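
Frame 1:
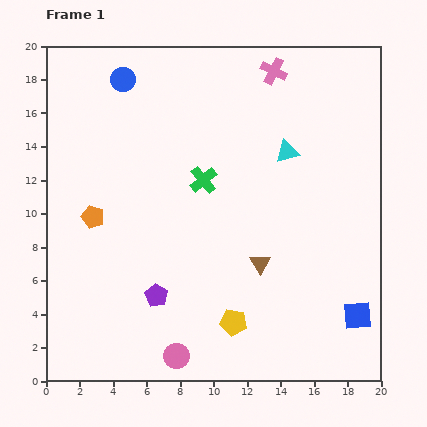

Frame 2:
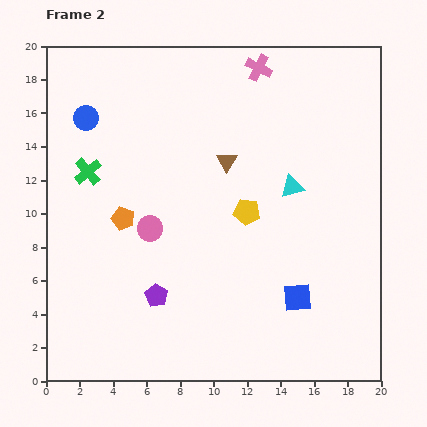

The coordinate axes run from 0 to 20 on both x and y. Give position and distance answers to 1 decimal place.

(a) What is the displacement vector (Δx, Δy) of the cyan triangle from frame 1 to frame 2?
(0.3, -2.1)

The cyan triangle was at (14.4, 13.7) in frame 1 and (14.7, 11.6) in frame 2.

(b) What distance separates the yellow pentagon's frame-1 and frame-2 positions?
6.6

The yellow pentagon moved from (11.2, 3.5) to (12.0, 10.1), a distance of √(0.8² + 6.6²) ≈ 6.6.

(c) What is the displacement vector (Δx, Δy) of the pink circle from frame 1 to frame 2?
(-1.6, 7.6)

The pink circle was at (7.8, 1.5) in frame 1 and (6.2, 9.1) in frame 2.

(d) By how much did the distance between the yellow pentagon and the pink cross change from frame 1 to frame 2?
-6.6

Distance in frame 1: 15.2. Distance in frame 2: 8.6.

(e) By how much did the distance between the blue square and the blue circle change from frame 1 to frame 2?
-3.4

Distance in frame 1: 19.9. Distance in frame 2: 16.5.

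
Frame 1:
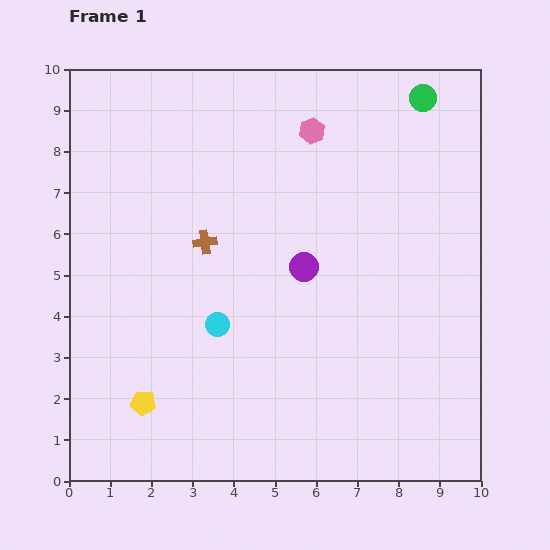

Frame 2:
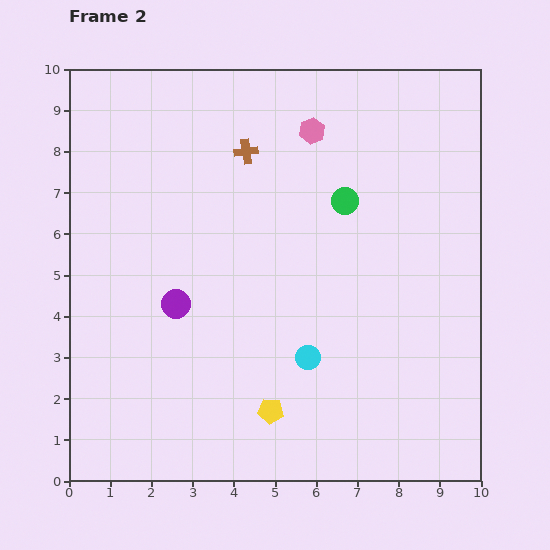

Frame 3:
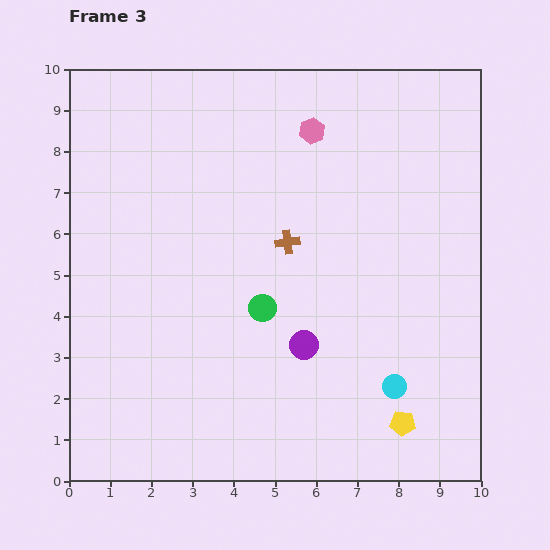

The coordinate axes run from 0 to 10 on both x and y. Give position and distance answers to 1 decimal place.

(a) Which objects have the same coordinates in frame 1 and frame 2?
the pink hexagon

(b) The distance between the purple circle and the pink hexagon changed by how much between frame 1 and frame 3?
+1.9

Distance in frame 1: 3.3. Distance in frame 3: 5.2.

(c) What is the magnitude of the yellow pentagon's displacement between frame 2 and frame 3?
3.2

The yellow pentagon moved from (4.9, 1.7) to (8.1, 1.4), a distance of √(3.2² + 0.3²) ≈ 3.2.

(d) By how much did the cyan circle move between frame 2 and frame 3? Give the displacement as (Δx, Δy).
(2.1, -0.7)

The cyan circle was at (5.8, 3.0) in frame 2 and (7.9, 2.3) in frame 3.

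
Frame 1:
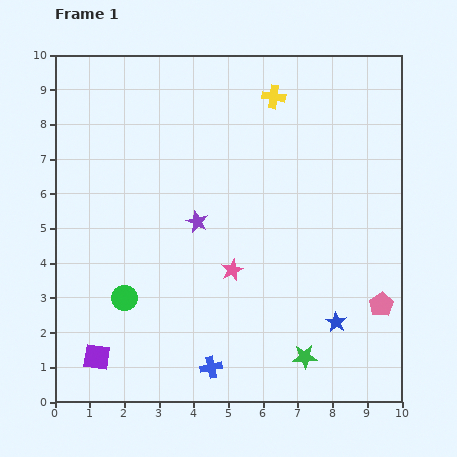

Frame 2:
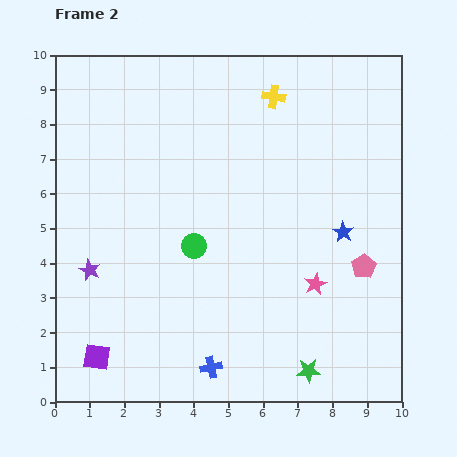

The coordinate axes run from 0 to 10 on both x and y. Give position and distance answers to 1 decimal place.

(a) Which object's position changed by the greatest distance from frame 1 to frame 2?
the purple star

(moved 3.4; next 2.6)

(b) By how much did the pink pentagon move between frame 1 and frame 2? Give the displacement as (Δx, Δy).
(-0.5, 1.1)

The pink pentagon was at (9.4, 2.8) in frame 1 and (8.9, 3.9) in frame 2.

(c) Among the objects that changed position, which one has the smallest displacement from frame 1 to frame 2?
the green star

(moved 0.4)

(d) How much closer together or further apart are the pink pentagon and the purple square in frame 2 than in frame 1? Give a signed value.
-0.2

Distance in frame 1: 8.3. Distance in frame 2: 8.1.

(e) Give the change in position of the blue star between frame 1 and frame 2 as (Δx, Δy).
(0.2, 2.6)

The blue star was at (8.1, 2.3) in frame 1 and (8.3, 4.9) in frame 2.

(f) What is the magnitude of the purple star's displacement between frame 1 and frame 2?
3.4

The purple star moved from (4.1, 5.2) to (1.0, 3.8), a distance of √(3.1² + 1.4²) ≈ 3.4.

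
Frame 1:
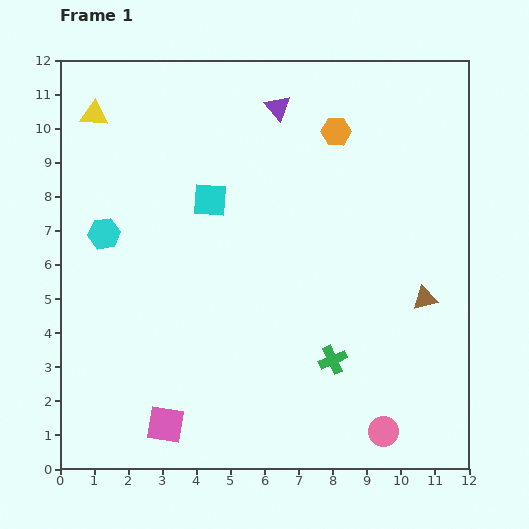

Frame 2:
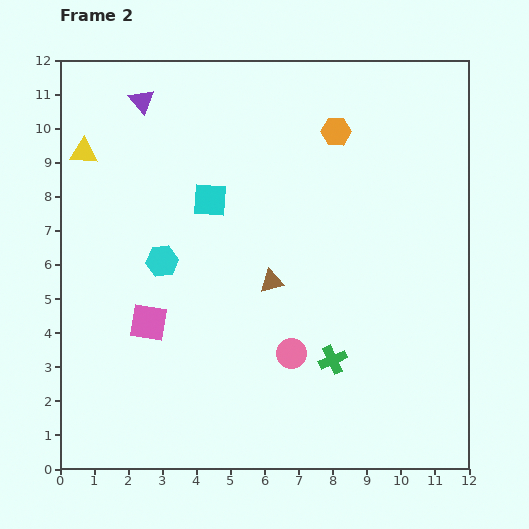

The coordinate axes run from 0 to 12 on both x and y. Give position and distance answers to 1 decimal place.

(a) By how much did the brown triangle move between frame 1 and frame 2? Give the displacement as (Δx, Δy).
(-4.5, 0.5)

The brown triangle was at (10.7, 5.0) in frame 1 and (6.2, 5.5) in frame 2.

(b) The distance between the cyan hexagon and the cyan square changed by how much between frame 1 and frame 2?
-1.0

Distance in frame 1: 3.3. Distance in frame 2: 2.3.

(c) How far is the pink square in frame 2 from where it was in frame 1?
3.0

The pink square moved from (3.1, 1.3) to (2.6, 4.3), a distance of √(0.5² + 3.0²) ≈ 3.0.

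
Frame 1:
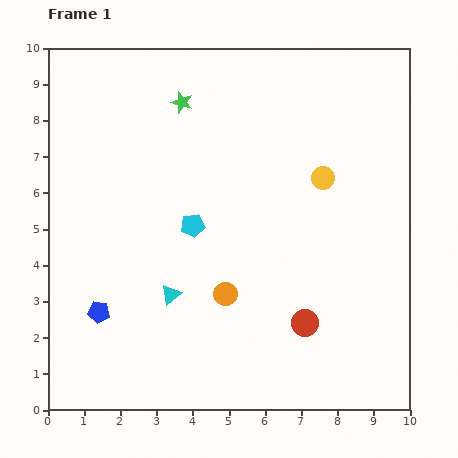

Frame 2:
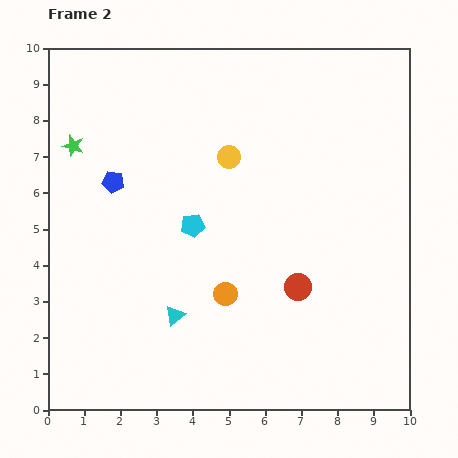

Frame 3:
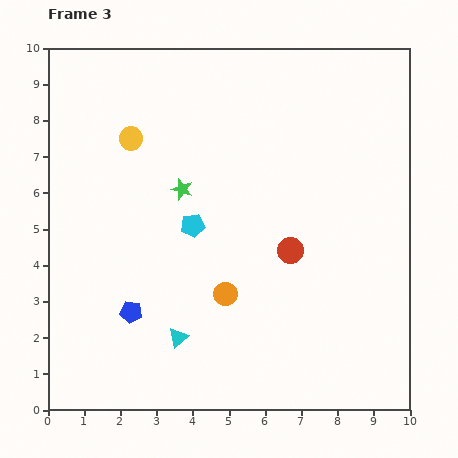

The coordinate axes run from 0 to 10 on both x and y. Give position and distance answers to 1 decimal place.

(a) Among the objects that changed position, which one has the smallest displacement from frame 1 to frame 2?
the cyan triangle

(moved 0.6)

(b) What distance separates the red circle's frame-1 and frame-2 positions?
1.0

The red circle moved from (7.1, 2.4) to (6.9, 3.4), a distance of √(0.2² + 1.0²) ≈ 1.0.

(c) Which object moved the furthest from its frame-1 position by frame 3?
the yellow circle

(moved 5.4; next 2.4)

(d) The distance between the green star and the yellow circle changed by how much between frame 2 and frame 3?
-2.3

Distance in frame 2: 4.3. Distance in frame 3: 2.0.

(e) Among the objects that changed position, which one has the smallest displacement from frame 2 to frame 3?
the cyan triangle

(moved 0.6)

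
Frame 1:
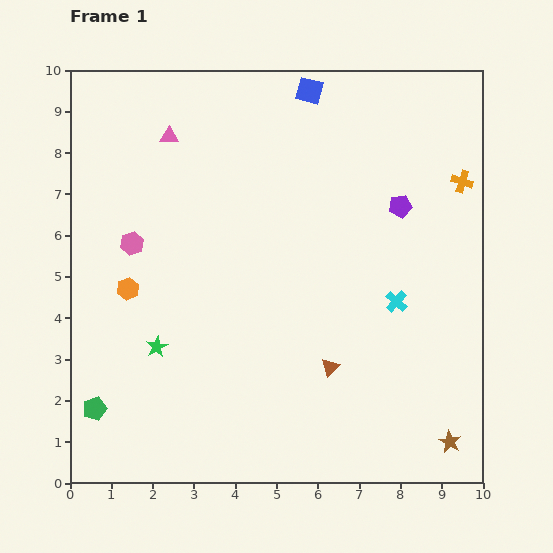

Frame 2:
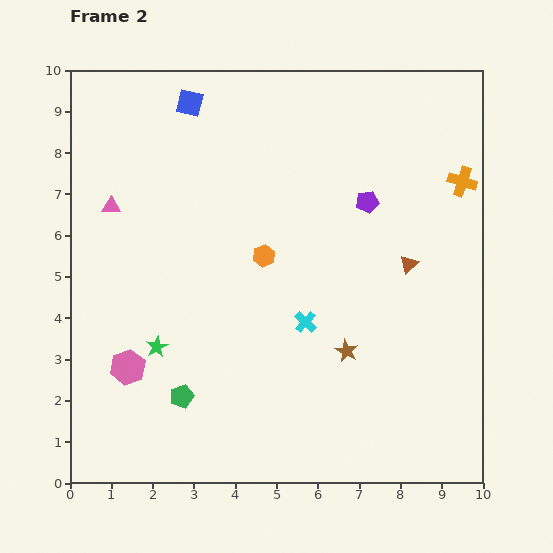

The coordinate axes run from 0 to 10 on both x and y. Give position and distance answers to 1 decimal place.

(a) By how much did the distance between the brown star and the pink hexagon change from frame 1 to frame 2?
-3.8

Distance in frame 1: 9.1. Distance in frame 2: 5.3.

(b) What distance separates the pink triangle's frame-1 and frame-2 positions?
2.2

The pink triangle moved from (2.4, 8.4) to (1.0, 6.7), a distance of √(1.4² + 1.7²) ≈ 2.2.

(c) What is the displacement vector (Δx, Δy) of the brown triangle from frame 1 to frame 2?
(1.9, 2.5)

The brown triangle was at (6.3, 2.8) in frame 1 and (8.2, 5.3) in frame 2.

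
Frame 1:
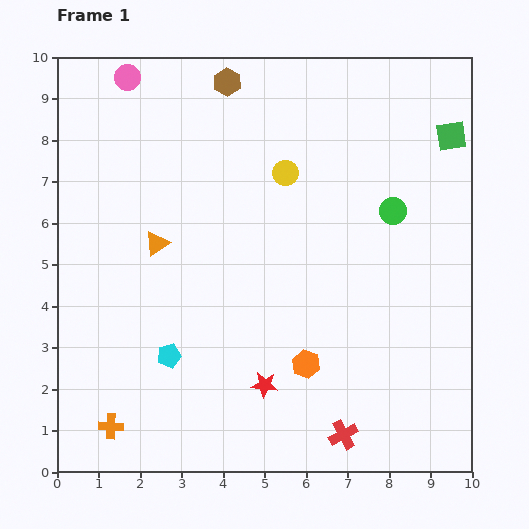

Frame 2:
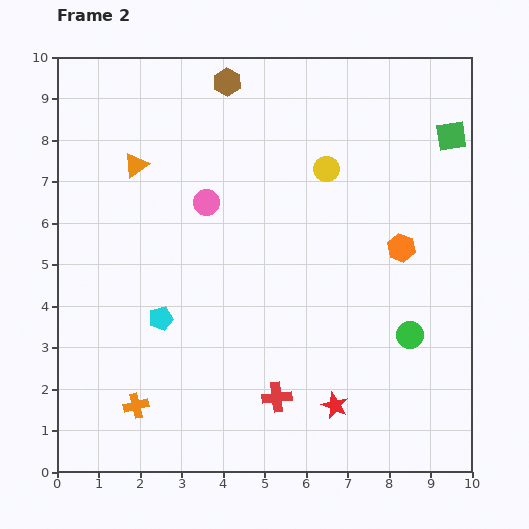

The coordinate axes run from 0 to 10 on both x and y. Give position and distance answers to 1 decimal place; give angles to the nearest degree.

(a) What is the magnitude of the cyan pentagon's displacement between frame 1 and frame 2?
0.9

The cyan pentagon moved from (2.7, 2.8) to (2.5, 3.7), a distance of √(0.2² + 0.9²) ≈ 0.9.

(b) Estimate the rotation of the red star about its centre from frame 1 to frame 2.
16° clockwise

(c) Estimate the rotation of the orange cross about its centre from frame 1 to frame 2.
17° counter-clockwise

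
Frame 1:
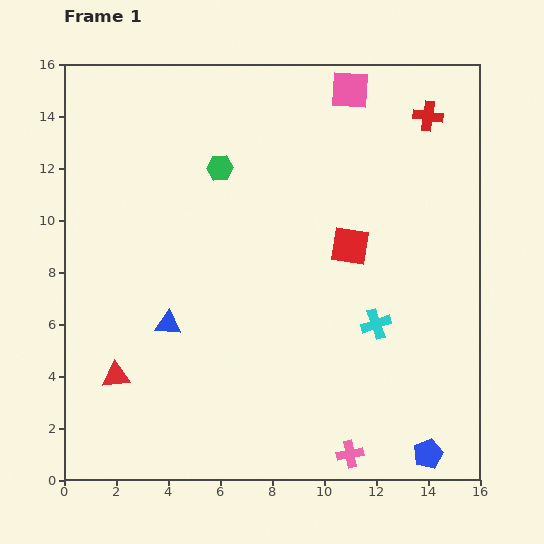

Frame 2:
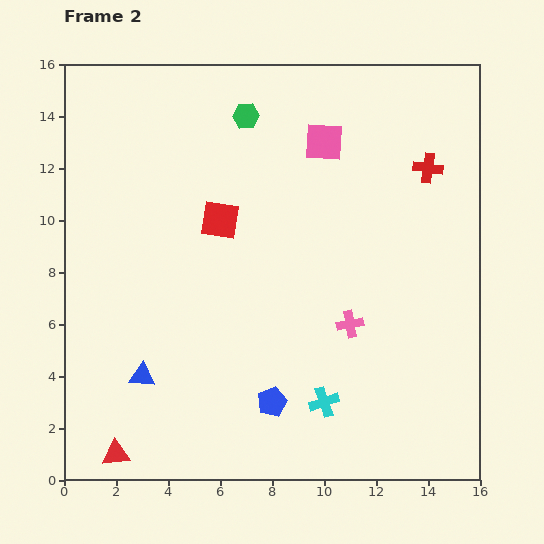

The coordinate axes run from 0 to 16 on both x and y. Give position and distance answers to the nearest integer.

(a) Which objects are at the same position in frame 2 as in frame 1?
none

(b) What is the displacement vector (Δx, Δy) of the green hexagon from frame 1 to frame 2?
(1, 2)

The green hexagon was at (6, 12) in frame 1 and (7, 14) in frame 2.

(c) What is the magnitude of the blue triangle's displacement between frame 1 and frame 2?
2

The blue triangle moved from (4, 6) to (3, 4), a distance of √(1² + 2²) ≈ 2.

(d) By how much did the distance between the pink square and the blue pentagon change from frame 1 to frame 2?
-4

Distance in frame 1: 14. Distance in frame 2: 10.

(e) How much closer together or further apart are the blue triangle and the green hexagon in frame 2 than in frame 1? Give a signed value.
+5

Distance in frame 1: 6. Distance in frame 2: 11.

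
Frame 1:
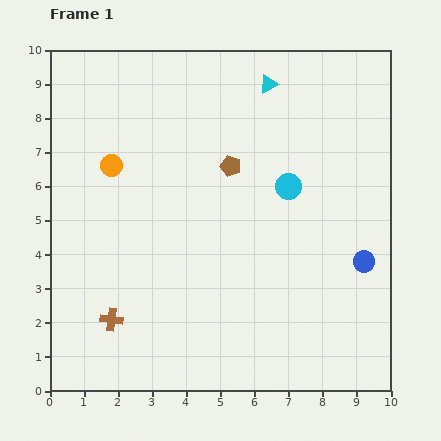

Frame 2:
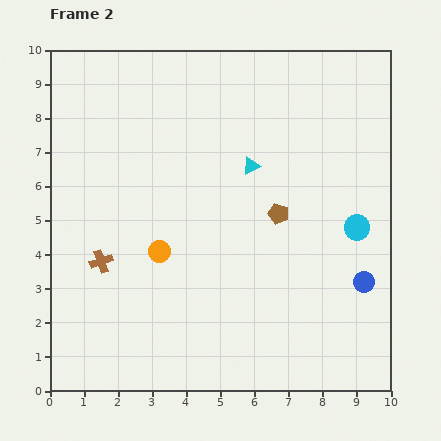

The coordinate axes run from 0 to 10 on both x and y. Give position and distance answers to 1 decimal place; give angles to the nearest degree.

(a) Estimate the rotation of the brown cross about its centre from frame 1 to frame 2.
27° counter-clockwise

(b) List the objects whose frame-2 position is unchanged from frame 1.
none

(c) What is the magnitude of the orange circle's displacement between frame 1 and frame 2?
2.9

The orange circle moved from (1.8, 6.6) to (3.2, 4.1), a distance of √(1.4² + 2.5²) ≈ 2.9.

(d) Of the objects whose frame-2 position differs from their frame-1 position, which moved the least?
the blue circle

(moved 0.6)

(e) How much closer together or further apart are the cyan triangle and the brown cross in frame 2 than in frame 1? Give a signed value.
-3.1

Distance in frame 1: 8.3. Distance in frame 2: 5.2.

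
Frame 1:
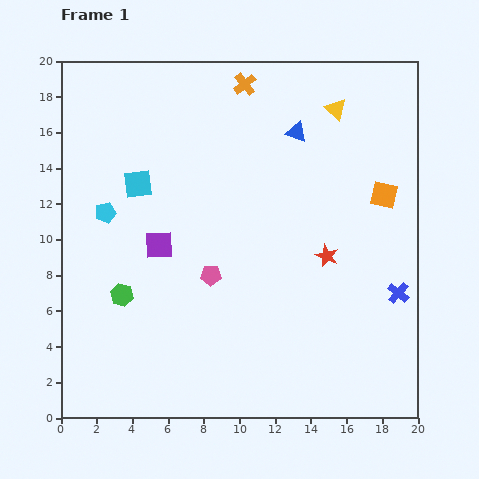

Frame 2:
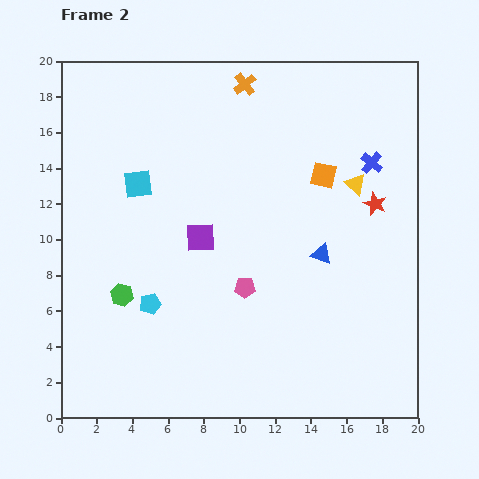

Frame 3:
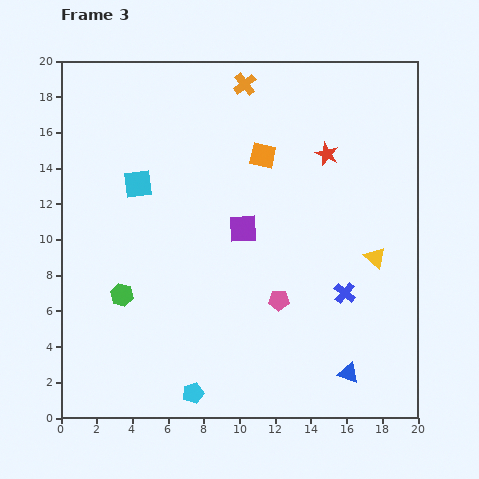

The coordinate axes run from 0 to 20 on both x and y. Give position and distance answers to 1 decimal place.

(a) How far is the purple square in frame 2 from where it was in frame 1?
2.3

The purple square moved from (5.5, 9.7) to (7.8, 10.1), a distance of √(2.3² + 0.4²) ≈ 2.3.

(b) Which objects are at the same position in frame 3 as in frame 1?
the orange cross, the cyan square, the green hexagon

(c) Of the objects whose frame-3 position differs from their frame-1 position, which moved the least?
the blue cross

(moved 3.0)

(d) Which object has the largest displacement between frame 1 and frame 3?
the blue triangle

(moved 13.8; next 11.2)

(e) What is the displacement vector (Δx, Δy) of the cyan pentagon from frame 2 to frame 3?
(2.4, -5.0)

The cyan pentagon was at (5.0, 6.4) in frame 2 and (7.4, 1.4) in frame 3.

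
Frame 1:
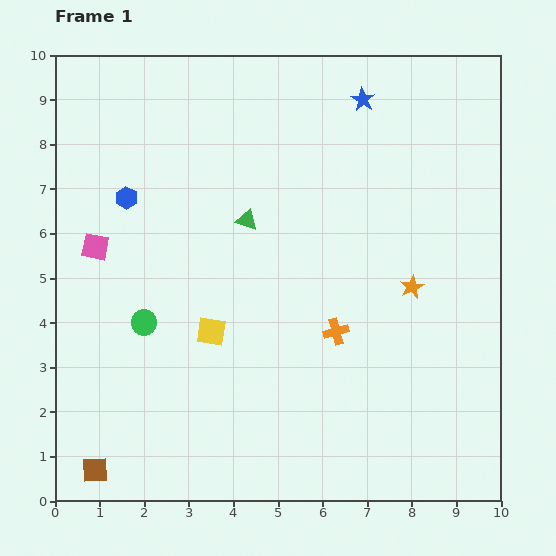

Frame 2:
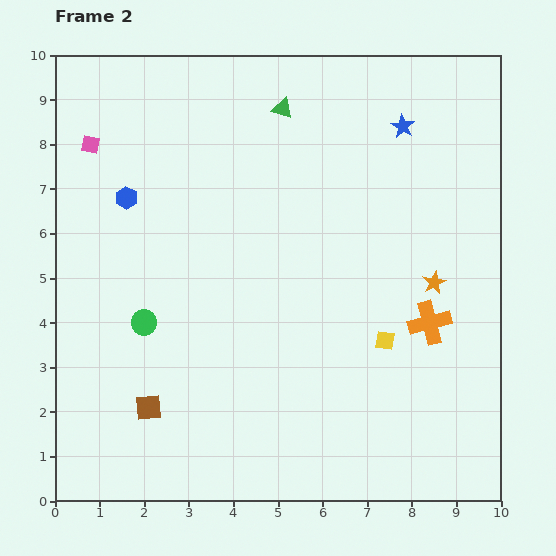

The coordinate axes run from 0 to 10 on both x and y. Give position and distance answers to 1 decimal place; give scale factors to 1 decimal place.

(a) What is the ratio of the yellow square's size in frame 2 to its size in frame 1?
0.6×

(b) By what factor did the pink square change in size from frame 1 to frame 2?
0.7×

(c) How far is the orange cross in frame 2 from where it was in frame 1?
2.1

The orange cross moved from (6.3, 3.8) to (8.4, 4.0), a distance of √(2.1² + 0.2²) ≈ 2.1.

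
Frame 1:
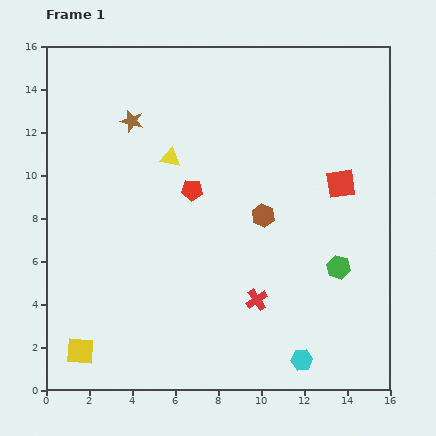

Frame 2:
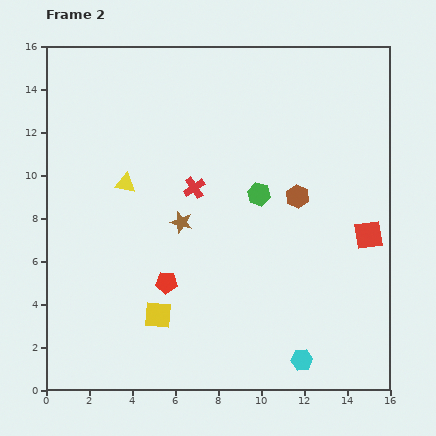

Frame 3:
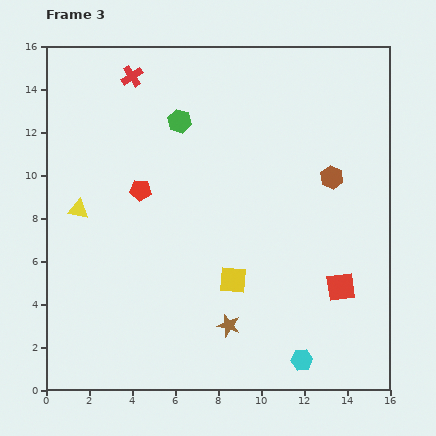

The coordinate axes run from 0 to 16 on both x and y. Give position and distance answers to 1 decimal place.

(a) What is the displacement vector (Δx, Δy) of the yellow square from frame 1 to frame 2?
(3.6, 1.7)

The yellow square was at (1.6, 1.8) in frame 1 and (5.2, 3.5) in frame 2.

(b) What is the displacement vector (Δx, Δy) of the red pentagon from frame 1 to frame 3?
(-2.4, 0.0)

The red pentagon was at (6.8, 9.3) in frame 1 and (4.4, 9.3) in frame 3.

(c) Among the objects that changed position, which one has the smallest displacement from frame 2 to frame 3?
the brown hexagon

(moved 1.8)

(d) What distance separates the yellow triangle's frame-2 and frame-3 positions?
2.5

The yellow triangle moved from (3.7, 9.6) to (1.5, 8.4), a distance of √(2.2² + 1.2²) ≈ 2.5.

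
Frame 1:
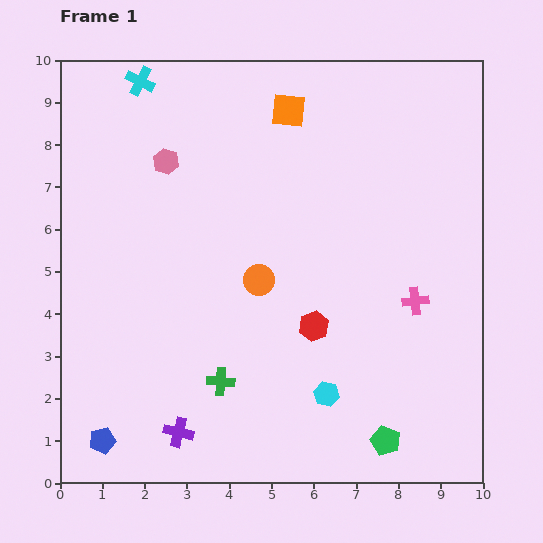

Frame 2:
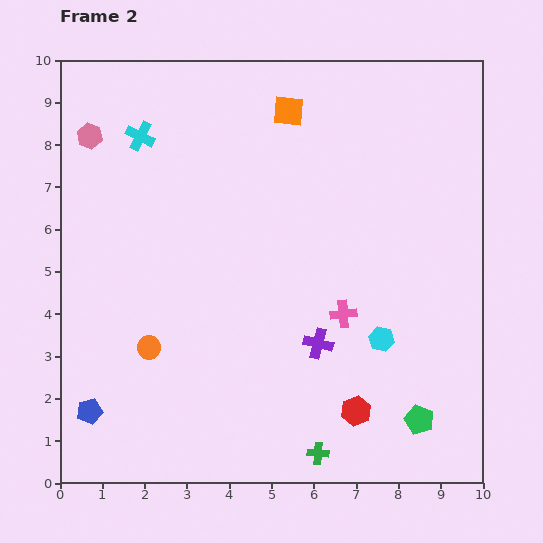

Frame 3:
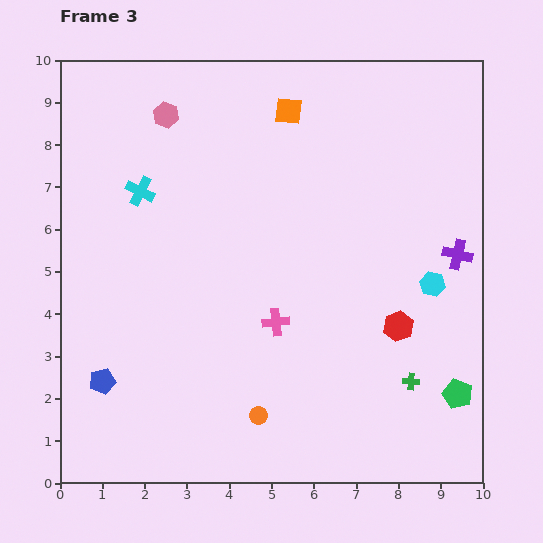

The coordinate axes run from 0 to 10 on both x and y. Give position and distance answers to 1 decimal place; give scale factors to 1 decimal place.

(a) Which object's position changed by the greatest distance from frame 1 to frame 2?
the purple cross

(moved 3.9; next 3.1)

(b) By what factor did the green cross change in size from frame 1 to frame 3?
0.6×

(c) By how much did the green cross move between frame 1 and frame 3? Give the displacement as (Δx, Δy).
(4.5, 0.0)

The green cross was at (3.8, 2.4) in frame 1 and (8.3, 2.4) in frame 3.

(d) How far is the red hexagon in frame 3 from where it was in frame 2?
2.2

The red hexagon moved from (7.0, 1.7) to (8.0, 3.7), a distance of √(1.0² + 2.0²) ≈ 2.2.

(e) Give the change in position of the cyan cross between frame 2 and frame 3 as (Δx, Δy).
(0.0, -1.3)

The cyan cross was at (1.9, 8.2) in frame 2 and (1.9, 6.9) in frame 3.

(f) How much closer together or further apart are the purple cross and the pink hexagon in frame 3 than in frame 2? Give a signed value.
+0.3

Distance in frame 2: 7.3. Distance in frame 3: 7.6.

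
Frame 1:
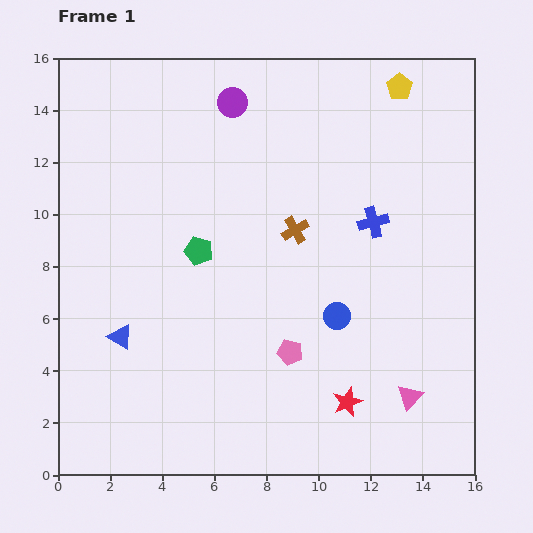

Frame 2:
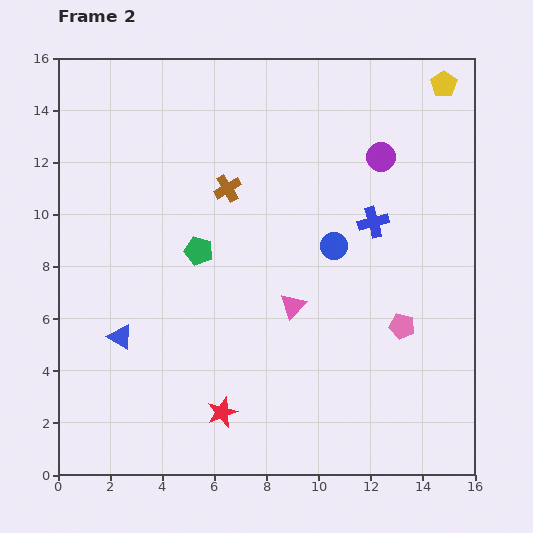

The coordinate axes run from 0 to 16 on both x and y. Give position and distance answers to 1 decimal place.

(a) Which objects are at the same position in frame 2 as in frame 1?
the green pentagon, the blue triangle, the blue cross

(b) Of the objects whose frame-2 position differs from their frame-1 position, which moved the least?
the yellow pentagon

(moved 1.7)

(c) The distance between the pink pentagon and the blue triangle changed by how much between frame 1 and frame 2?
+4.3

Distance in frame 1: 6.5. Distance in frame 2: 10.8.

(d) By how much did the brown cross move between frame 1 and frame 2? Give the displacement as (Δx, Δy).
(-2.6, 1.6)

The brown cross was at (9.1, 9.4) in frame 1 and (6.5, 11.0) in frame 2.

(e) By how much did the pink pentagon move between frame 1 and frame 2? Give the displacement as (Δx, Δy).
(4.3, 1.0)

The pink pentagon was at (8.9, 4.7) in frame 1 and (13.2, 5.7) in frame 2.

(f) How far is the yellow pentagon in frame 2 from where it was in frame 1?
1.7

The yellow pentagon moved from (13.1, 14.9) to (14.8, 15.0), a distance of √(1.7² + 0.1²) ≈ 1.7.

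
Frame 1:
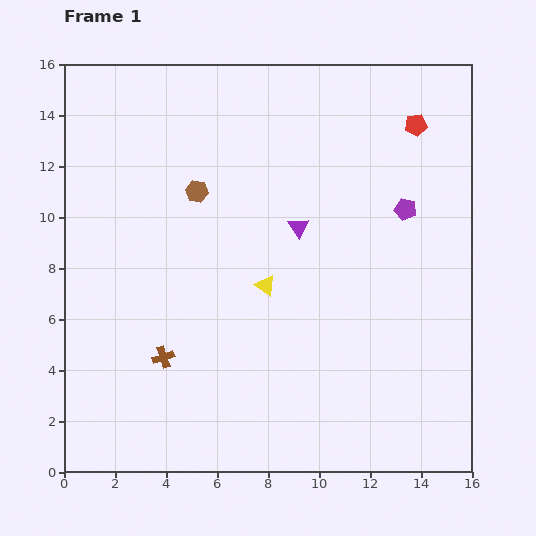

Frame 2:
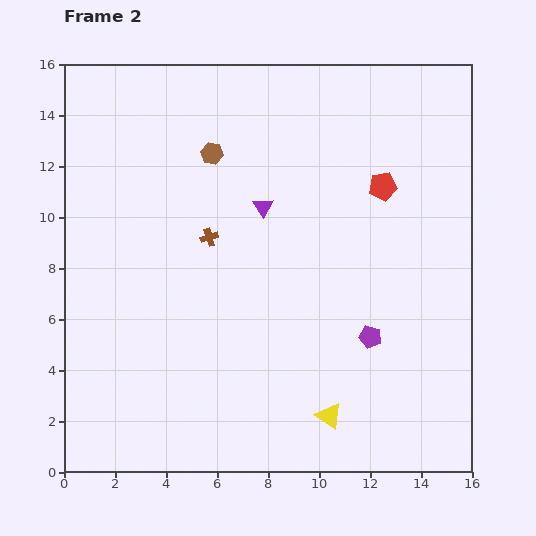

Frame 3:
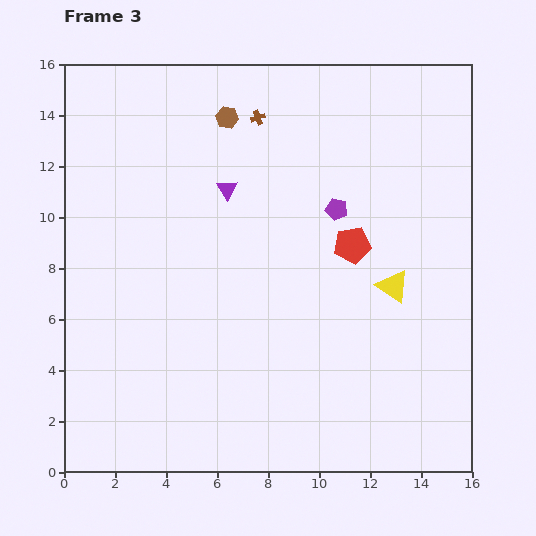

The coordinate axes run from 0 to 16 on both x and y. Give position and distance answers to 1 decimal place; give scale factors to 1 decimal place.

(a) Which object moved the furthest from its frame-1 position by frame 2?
the yellow triangle

(moved 5.7; next 5.2)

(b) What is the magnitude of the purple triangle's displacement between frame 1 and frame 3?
3.2

The purple triangle moved from (9.2, 9.6) to (6.4, 11.1), a distance of √(2.8² + 1.5²) ≈ 3.2.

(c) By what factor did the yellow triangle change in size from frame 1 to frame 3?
1.6×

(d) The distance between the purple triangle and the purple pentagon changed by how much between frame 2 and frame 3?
-2.2

Distance in frame 2: 6.6. Distance in frame 3: 4.4.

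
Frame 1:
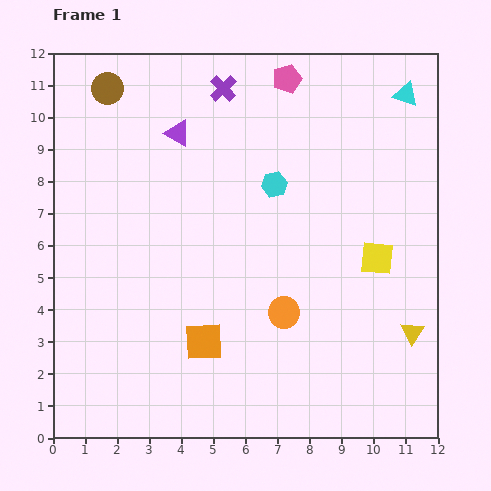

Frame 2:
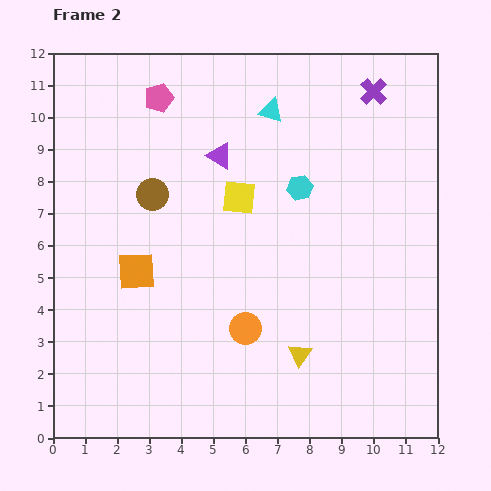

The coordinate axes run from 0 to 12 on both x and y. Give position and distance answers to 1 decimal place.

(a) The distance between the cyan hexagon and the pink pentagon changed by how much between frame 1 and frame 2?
+1.9

Distance in frame 1: 3.3. Distance in frame 2: 5.2.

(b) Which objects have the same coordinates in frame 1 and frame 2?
none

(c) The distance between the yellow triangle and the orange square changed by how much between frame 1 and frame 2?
-0.8

Distance in frame 1: 6.5. Distance in frame 2: 5.7.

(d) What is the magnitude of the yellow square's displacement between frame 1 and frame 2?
4.7

The yellow square moved from (10.1, 5.6) to (5.8, 7.5), a distance of √(4.3² + 1.9²) ≈ 4.7.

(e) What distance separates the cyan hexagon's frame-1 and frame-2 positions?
0.8

The cyan hexagon moved from (6.9, 7.9) to (7.7, 7.8), a distance of √(0.8² + 0.1²) ≈ 0.8.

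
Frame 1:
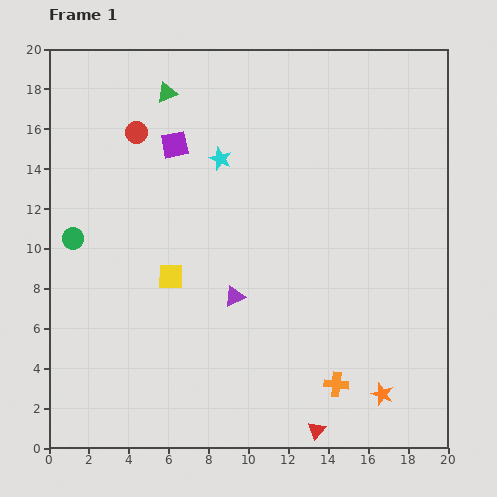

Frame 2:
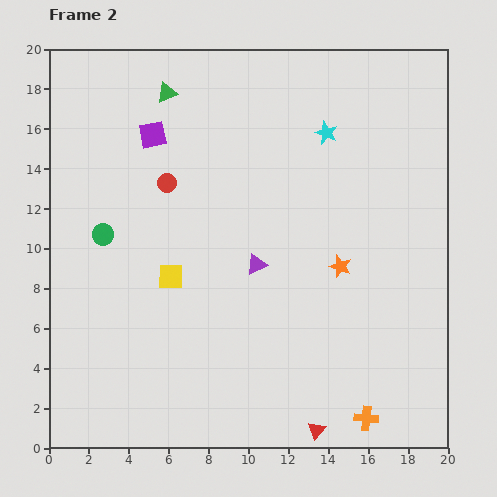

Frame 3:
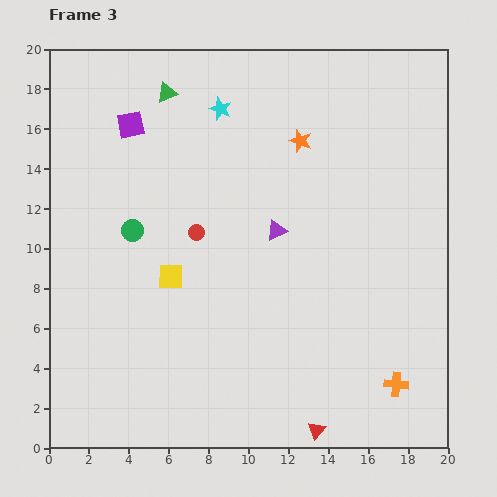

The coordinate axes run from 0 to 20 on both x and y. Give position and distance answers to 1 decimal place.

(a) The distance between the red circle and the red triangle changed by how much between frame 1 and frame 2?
-2.9

Distance in frame 1: 17.4. Distance in frame 2: 14.5.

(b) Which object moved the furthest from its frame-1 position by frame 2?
the orange star

(moved 6.7; next 5.5)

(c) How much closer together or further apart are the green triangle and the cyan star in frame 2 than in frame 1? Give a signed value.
+3.9

Distance in frame 1: 4.3. Distance in frame 2: 8.2.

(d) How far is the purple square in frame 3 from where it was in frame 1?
2.4

The purple square moved from (6.3, 15.2) to (4.1, 16.2), a distance of √(2.2² + 1.0²) ≈ 2.4.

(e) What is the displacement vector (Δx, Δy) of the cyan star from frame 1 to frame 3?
(0.0, 2.5)

The cyan star was at (8.6, 14.5) in frame 1 and (8.6, 17.0) in frame 3.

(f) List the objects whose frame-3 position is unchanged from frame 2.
the red triangle, the yellow square, the green triangle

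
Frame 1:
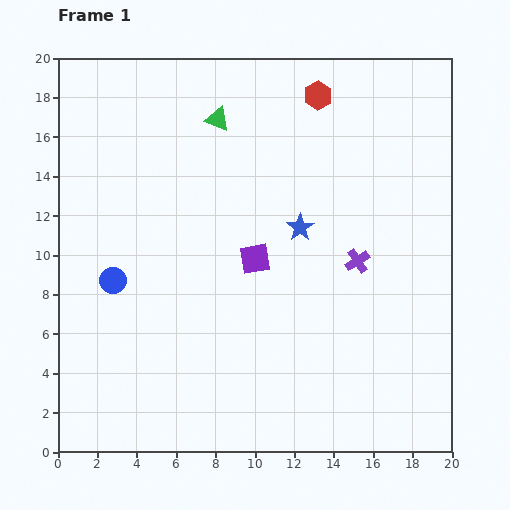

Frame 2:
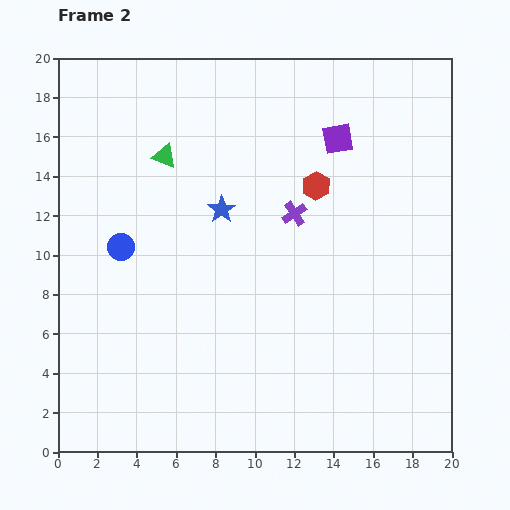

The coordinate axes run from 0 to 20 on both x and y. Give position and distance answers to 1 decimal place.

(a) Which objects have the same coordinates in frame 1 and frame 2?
none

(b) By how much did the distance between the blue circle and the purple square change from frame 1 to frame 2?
+5.0

Distance in frame 1: 7.3. Distance in frame 2: 12.3.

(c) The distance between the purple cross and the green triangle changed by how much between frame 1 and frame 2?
-2.9

Distance in frame 1: 10.1. Distance in frame 2: 7.2.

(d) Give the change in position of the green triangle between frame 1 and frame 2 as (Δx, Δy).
(-2.7, -1.9)

The green triangle was at (8.1, 16.9) in frame 1 and (5.4, 15.0) in frame 2.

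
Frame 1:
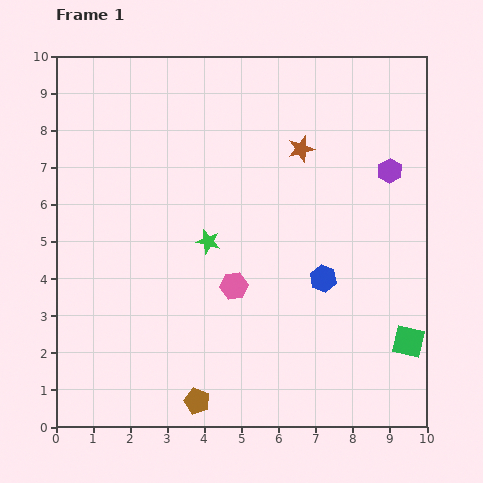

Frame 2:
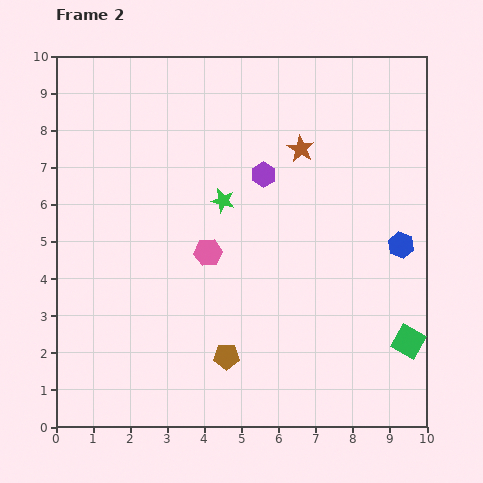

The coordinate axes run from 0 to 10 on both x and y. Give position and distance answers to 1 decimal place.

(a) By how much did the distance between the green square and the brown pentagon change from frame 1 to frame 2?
-1.0

Distance in frame 1: 5.9. Distance in frame 2: 4.9.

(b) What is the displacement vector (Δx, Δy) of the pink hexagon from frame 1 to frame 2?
(-0.7, 0.9)

The pink hexagon was at (4.8, 3.8) in frame 1 and (4.1, 4.7) in frame 2.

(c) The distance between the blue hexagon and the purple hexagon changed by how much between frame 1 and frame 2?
+0.8

Distance in frame 1: 3.4. Distance in frame 2: 4.2.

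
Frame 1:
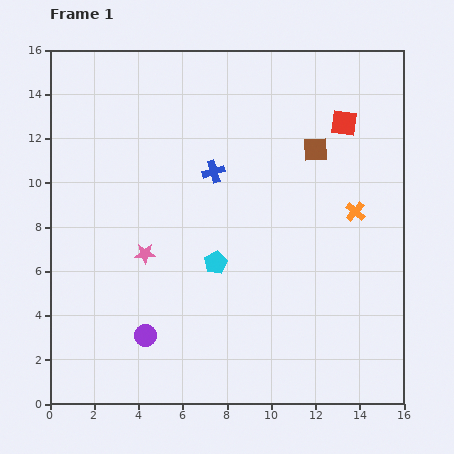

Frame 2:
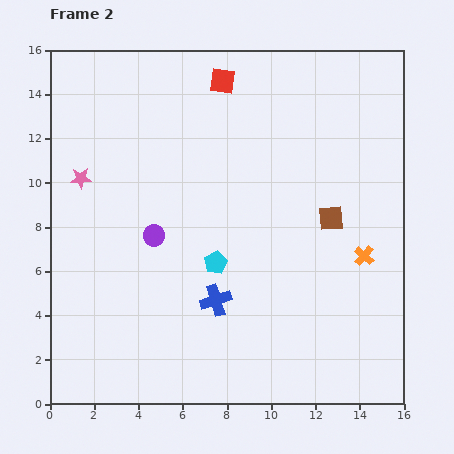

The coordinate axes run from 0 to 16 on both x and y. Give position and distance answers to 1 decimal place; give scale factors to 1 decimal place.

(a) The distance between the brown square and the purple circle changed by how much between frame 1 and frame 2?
-3.4

Distance in frame 1: 11.4. Distance in frame 2: 8.0.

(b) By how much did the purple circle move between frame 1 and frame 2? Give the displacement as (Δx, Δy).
(0.4, 4.5)

The purple circle was at (4.3, 3.1) in frame 1 and (4.7, 7.6) in frame 2.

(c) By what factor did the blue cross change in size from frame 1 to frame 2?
1.4×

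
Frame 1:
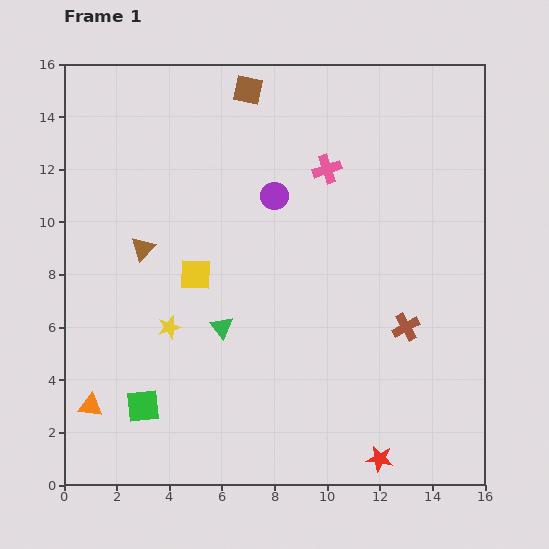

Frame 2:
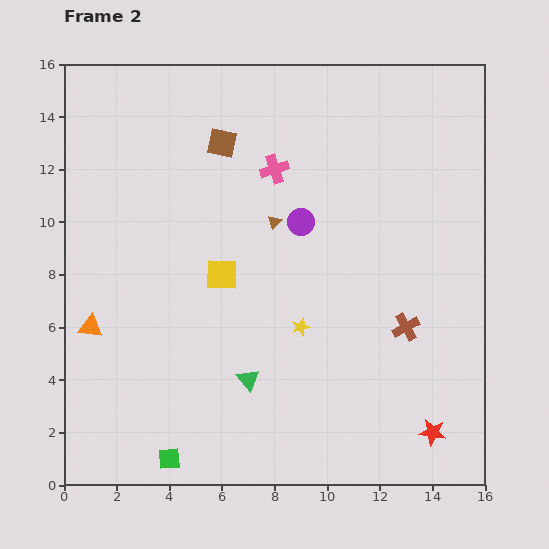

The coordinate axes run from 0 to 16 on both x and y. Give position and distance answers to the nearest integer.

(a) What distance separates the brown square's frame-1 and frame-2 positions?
2

The brown square moved from (7, 15) to (6, 13), a distance of √(1² + 2²) ≈ 2.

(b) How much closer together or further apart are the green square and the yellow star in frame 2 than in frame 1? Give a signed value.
+4

Distance in frame 1: 3. Distance in frame 2: 7.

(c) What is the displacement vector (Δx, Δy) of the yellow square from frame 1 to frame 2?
(1, 0)

The yellow square was at (5, 8) in frame 1 and (6, 8) in frame 2.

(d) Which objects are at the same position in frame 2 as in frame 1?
the brown cross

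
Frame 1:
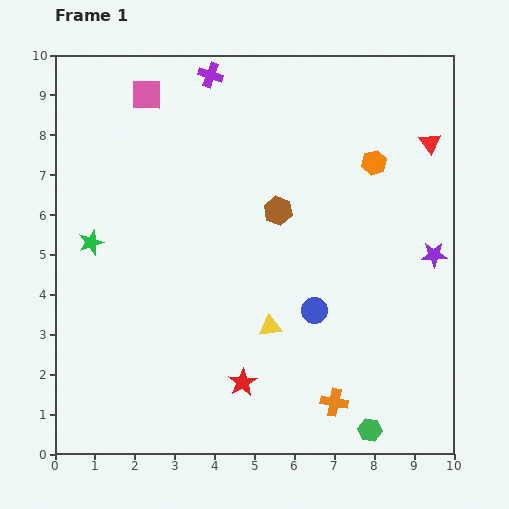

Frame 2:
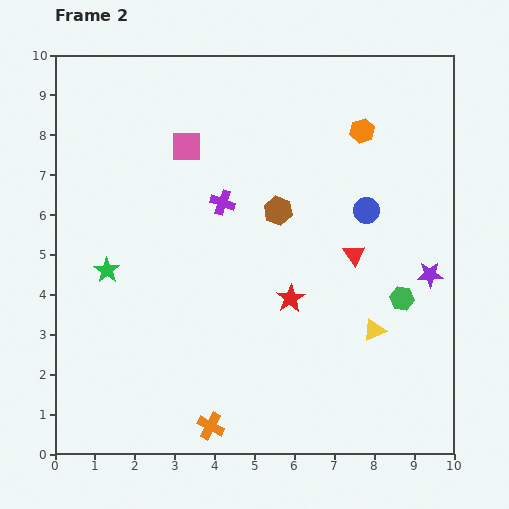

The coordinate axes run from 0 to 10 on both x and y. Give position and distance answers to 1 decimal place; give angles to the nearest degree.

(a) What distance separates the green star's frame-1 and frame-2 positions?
0.8

The green star moved from (0.9, 5.3) to (1.3, 4.6), a distance of √(0.4² + 0.7²) ≈ 0.8.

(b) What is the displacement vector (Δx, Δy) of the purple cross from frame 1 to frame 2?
(0.3, -3.2)

The purple cross was at (3.9, 9.5) in frame 1 and (4.2, 6.3) in frame 2.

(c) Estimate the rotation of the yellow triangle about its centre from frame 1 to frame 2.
18° counter-clockwise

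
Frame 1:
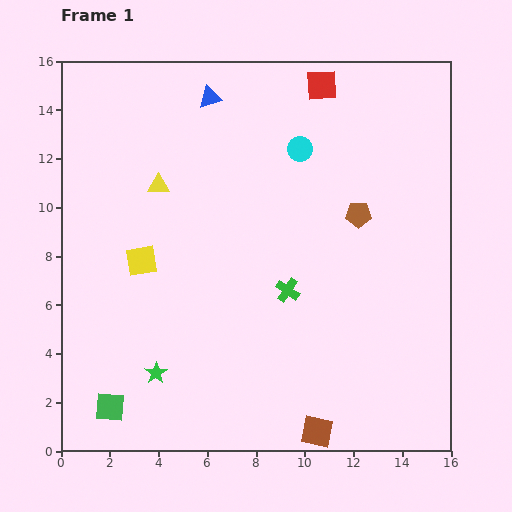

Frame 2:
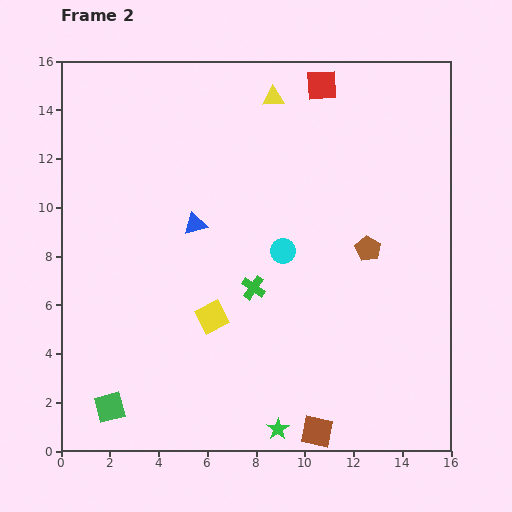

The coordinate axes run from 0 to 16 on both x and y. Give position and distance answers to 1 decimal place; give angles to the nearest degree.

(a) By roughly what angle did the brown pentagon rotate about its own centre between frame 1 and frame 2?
31° clockwise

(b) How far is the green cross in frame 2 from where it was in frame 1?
1.4

The green cross moved from (9.3, 6.6) to (7.9, 6.7), a distance of √(1.4² + 0.1²) ≈ 1.4.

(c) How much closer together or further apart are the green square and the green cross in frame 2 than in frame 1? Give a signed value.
-1.0

Distance in frame 1: 8.7. Distance in frame 2: 7.7.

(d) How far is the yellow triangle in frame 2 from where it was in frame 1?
5.9

The yellow triangle moved from (4.0, 10.9) to (8.7, 14.5), a distance of √(4.7² + 3.6²) ≈ 5.9.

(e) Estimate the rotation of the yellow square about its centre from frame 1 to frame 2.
19° counter-clockwise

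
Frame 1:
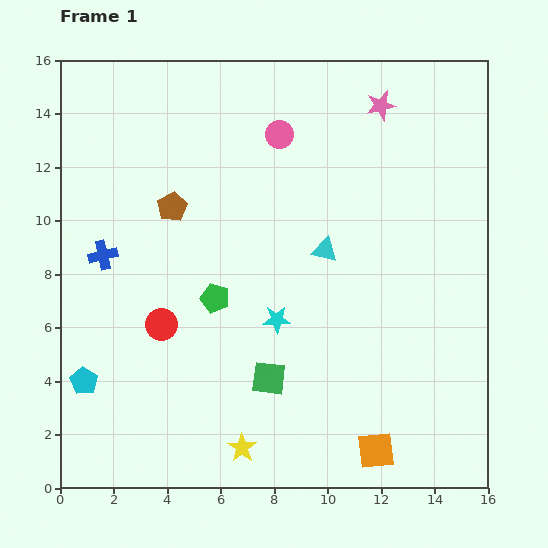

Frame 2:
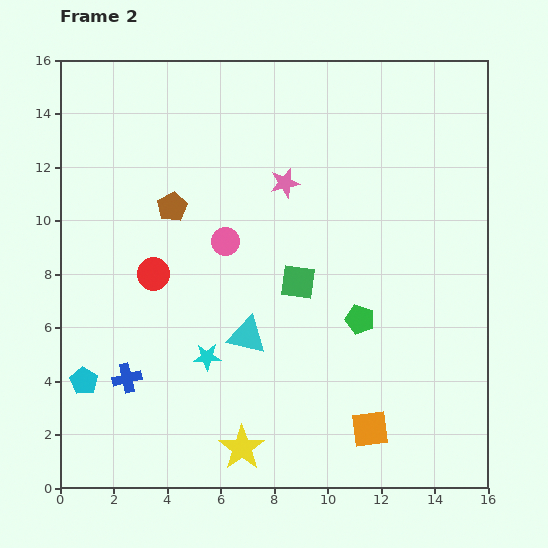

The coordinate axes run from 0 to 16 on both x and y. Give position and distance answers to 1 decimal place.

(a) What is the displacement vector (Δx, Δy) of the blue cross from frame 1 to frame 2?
(0.9, -4.6)

The blue cross was at (1.6, 8.7) in frame 1 and (2.5, 4.1) in frame 2.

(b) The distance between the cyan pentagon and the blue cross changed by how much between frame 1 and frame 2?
-3.2

Distance in frame 1: 4.8. Distance in frame 2: 1.6.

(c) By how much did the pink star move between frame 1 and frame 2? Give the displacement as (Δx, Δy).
(-3.6, -2.9)

The pink star was at (12.0, 14.3) in frame 1 and (8.4, 11.4) in frame 2.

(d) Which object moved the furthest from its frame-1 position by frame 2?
the green pentagon

(moved 5.5; next 4.7)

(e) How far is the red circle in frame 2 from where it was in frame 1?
1.9

The red circle moved from (3.8, 6.1) to (3.5, 8.0), a distance of √(0.3² + 1.9²) ≈ 1.9.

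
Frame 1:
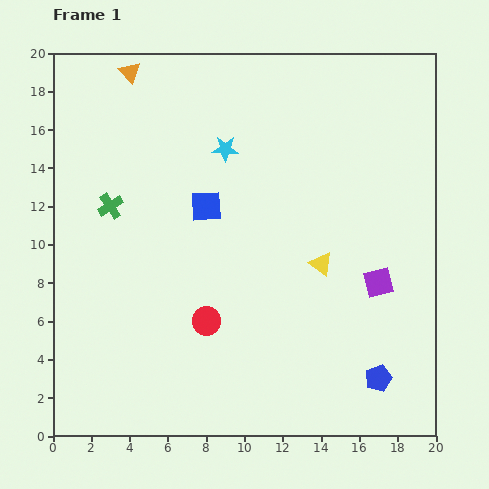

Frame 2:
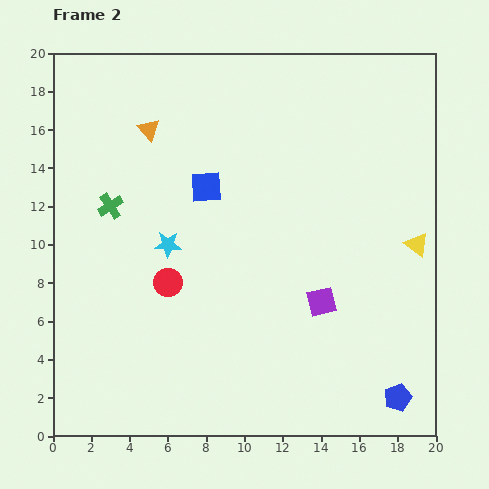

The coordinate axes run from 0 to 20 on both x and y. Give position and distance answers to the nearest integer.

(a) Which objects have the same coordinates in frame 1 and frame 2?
the green cross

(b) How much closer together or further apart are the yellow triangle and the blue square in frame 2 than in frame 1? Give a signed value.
+4

Distance in frame 1: 7. Distance in frame 2: 11.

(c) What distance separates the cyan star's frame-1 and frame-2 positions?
6

The cyan star moved from (9, 15) to (6, 10), a distance of √(3² + 5²) ≈ 6.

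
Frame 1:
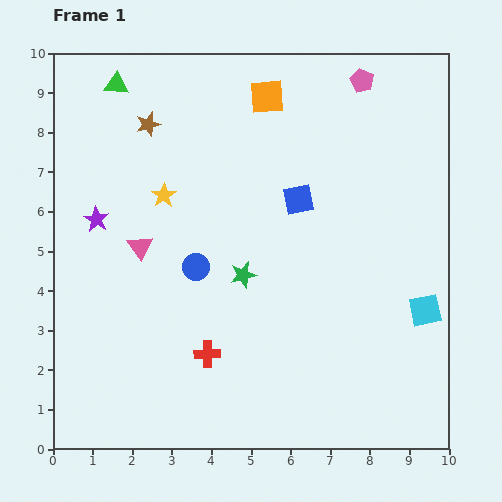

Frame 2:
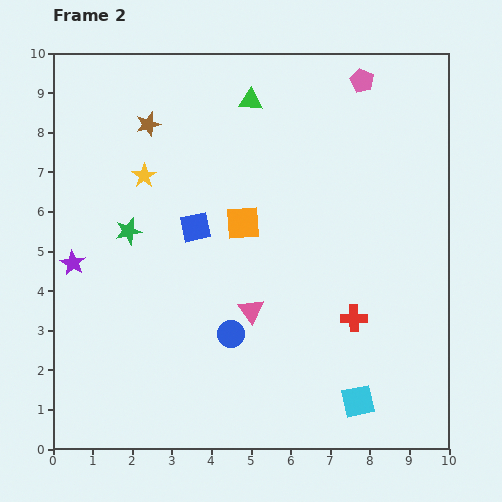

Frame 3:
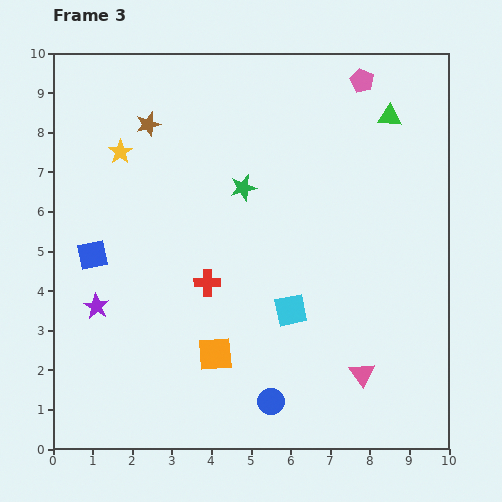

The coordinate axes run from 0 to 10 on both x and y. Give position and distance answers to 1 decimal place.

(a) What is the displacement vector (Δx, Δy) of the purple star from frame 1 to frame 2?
(-0.6, -1.1)

The purple star was at (1.1, 5.8) in frame 1 and (0.5, 4.7) in frame 2.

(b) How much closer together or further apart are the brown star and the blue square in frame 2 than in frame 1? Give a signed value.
-1.3

Distance in frame 1: 4.2. Distance in frame 2: 2.9.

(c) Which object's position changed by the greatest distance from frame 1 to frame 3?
the green triangle

(moved 6.9; next 6.6)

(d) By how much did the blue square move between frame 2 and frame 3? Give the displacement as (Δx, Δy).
(-2.6, -0.7)

The blue square was at (3.6, 5.6) in frame 2 and (1.0, 4.9) in frame 3.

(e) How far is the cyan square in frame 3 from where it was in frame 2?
2.9

The cyan square moved from (7.7, 1.2) to (6.0, 3.5), a distance of √(1.7² + 2.3²) ≈ 2.9.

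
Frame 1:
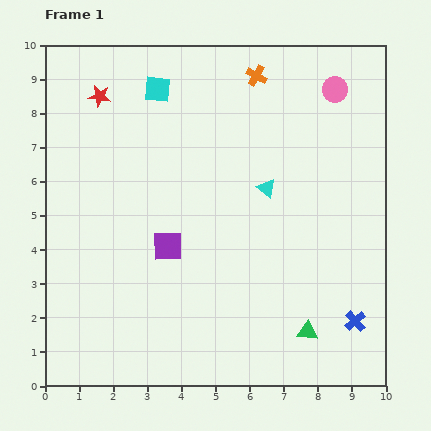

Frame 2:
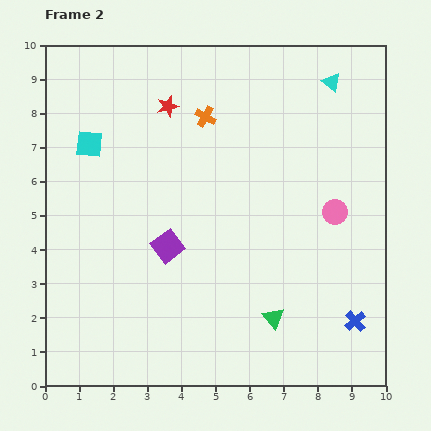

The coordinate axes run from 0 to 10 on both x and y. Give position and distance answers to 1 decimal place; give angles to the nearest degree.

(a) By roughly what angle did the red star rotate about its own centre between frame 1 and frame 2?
24° counter-clockwise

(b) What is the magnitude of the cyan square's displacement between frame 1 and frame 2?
2.6

The cyan square moved from (3.3, 8.7) to (1.3, 7.1), a distance of √(2.0² + 1.6²) ≈ 2.6.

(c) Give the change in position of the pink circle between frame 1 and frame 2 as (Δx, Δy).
(0.0, -3.6)

The pink circle was at (8.5, 8.7) in frame 1 and (8.5, 5.1) in frame 2.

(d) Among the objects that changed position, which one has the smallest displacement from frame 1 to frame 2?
the green triangle

(moved 1.1)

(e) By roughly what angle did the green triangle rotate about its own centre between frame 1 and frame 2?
45° clockwise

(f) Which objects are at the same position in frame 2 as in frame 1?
the blue cross, the purple square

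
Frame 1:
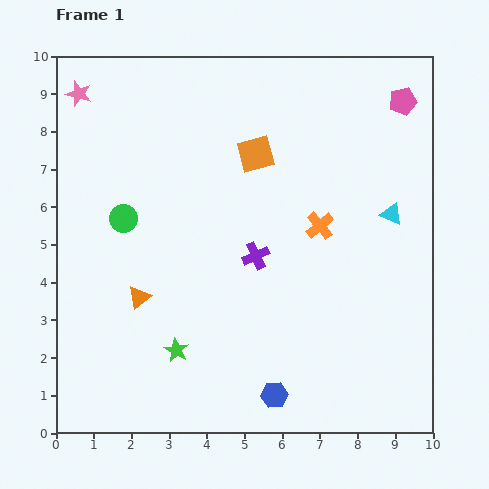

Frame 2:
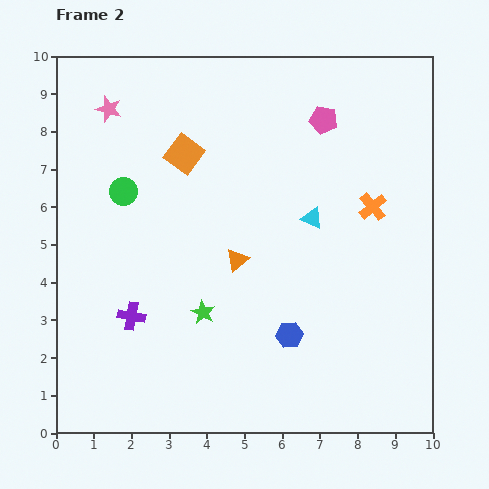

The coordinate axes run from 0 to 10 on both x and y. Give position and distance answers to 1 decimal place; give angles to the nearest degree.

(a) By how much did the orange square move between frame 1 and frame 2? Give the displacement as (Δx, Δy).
(-1.9, 0.0)

The orange square was at (5.3, 7.4) in frame 1 and (3.4, 7.4) in frame 2.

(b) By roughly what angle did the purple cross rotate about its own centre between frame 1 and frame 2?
35° clockwise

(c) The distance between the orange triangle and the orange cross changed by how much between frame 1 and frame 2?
-1.3

Distance in frame 1: 5.2. Distance in frame 2: 3.9.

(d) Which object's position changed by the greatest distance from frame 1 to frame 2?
the purple cross

(moved 3.7; next 2.8)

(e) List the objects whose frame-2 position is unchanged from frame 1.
none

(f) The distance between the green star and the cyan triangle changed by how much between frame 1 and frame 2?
-2.9

Distance in frame 1: 6.7. Distance in frame 2: 3.8.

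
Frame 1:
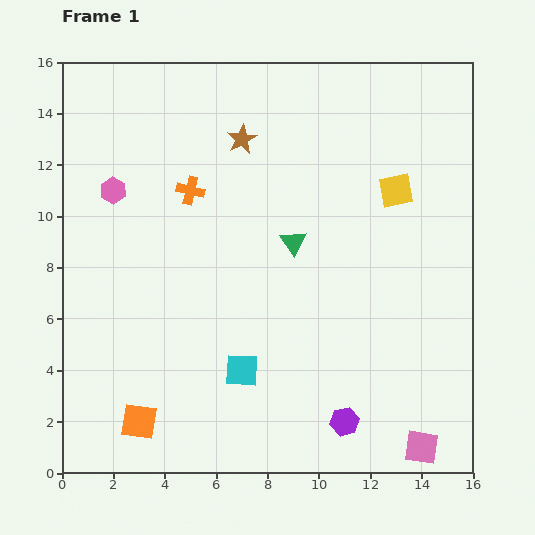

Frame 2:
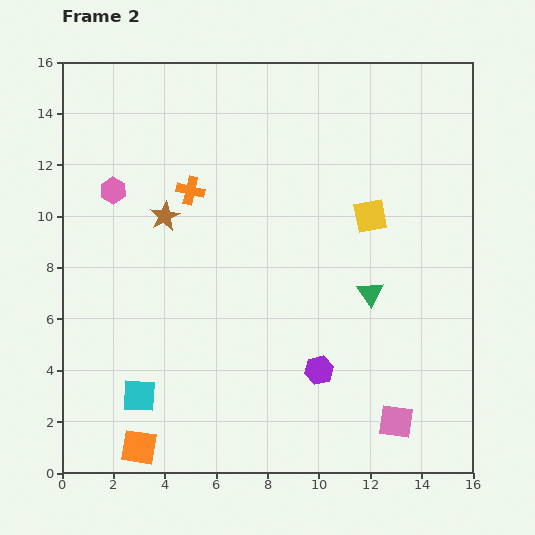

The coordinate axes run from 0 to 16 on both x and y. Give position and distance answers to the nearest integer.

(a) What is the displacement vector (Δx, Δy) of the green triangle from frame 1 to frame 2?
(3, -2)

The green triangle was at (9, 9) in frame 1 and (12, 7) in frame 2.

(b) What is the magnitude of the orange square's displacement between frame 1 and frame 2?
1

The orange square moved from (3, 2) to (3, 1), a distance of √(0² + 1²) ≈ 1.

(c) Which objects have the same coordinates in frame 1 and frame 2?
the orange cross, the pink hexagon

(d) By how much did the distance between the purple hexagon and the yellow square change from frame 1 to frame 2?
-3

Distance in frame 1: 9. Distance in frame 2: 6.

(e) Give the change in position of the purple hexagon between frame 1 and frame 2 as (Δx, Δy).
(-1, 2)

The purple hexagon was at (11, 2) in frame 1 and (10, 4) in frame 2.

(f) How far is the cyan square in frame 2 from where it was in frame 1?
4

The cyan square moved from (7, 4) to (3, 3), a distance of √(4² + 1²) ≈ 4.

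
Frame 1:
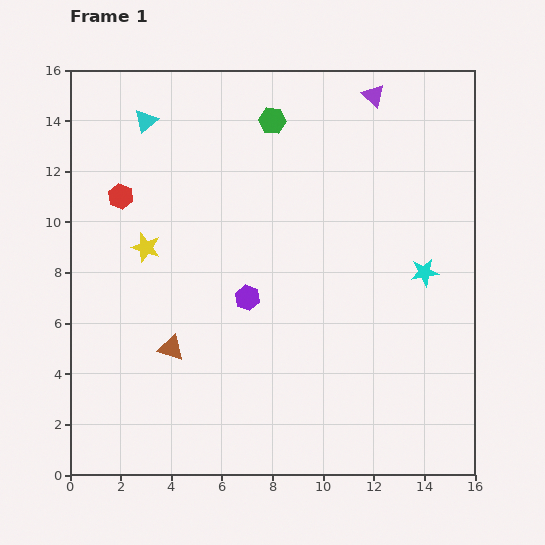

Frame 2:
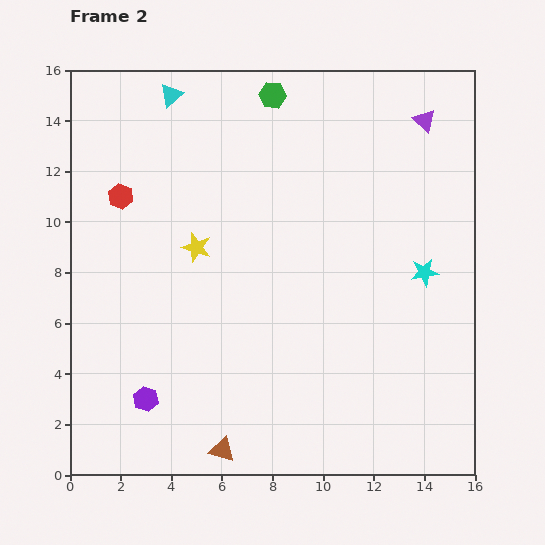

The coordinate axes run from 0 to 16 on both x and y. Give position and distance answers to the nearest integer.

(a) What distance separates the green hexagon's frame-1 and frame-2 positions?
1

The green hexagon moved from (8, 14) to (8, 15), a distance of √(0² + 1²) ≈ 1.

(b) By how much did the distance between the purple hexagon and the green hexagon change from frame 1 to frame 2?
+6

Distance in frame 1: 7. Distance in frame 2: 13.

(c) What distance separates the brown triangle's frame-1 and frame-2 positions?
4

The brown triangle moved from (4, 5) to (6, 1), a distance of √(2² + 4²) ≈ 4.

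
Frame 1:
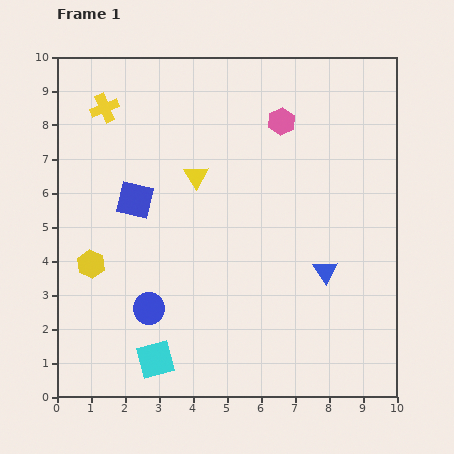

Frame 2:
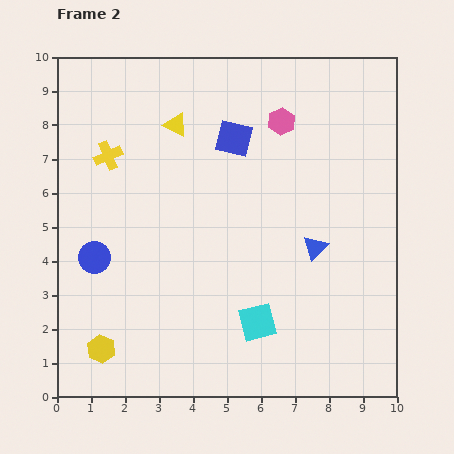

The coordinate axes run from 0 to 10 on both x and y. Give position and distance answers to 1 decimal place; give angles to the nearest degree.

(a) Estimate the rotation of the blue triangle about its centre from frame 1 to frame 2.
16° clockwise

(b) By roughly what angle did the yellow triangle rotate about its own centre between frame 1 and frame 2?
31° counter-clockwise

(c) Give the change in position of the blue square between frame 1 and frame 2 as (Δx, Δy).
(2.9, 1.8)

The blue square was at (2.3, 5.8) in frame 1 and (5.2, 7.6) in frame 2.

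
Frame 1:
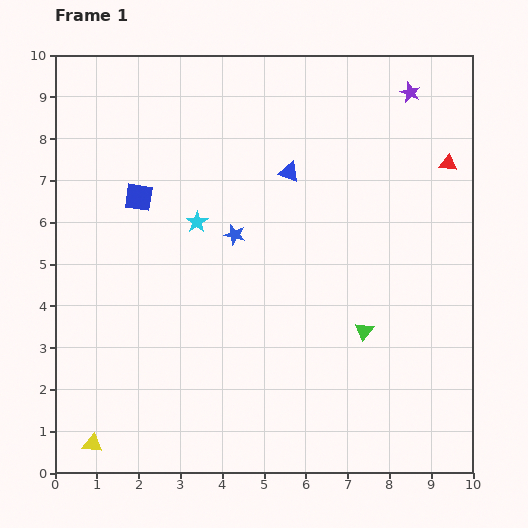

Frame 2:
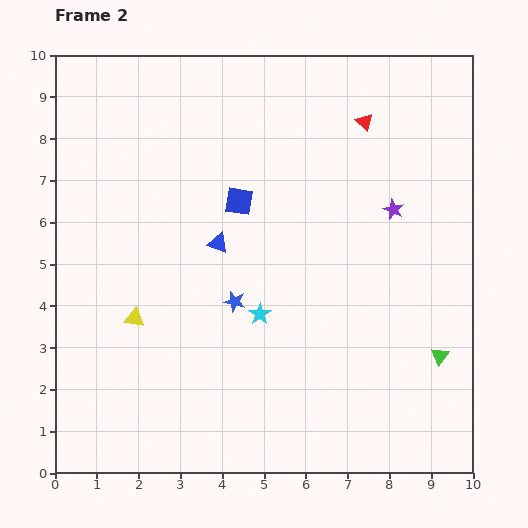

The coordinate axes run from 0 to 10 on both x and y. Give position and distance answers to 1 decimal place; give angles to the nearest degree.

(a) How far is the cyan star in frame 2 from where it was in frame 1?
2.7

The cyan star moved from (3.4, 6.0) to (4.9, 3.8), a distance of √(1.5² + 2.2²) ≈ 2.7.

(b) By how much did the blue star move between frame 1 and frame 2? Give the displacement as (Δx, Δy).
(0.0, -1.6)

The blue star was at (4.3, 5.7) in frame 1 and (4.3, 4.1) in frame 2.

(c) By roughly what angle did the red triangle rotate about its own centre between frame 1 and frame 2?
37° clockwise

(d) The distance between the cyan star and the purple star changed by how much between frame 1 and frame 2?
-1.9

Distance in frame 1: 6.0. Distance in frame 2: 4.1.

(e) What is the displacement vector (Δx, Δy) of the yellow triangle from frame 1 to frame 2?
(1.0, 3.0)

The yellow triangle was at (0.9, 0.7) in frame 1 and (1.9, 3.7) in frame 2.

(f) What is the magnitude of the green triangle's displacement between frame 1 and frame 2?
1.9

The green triangle moved from (7.4, 3.4) to (9.2, 2.8), a distance of √(1.8² + 0.6²) ≈ 1.9.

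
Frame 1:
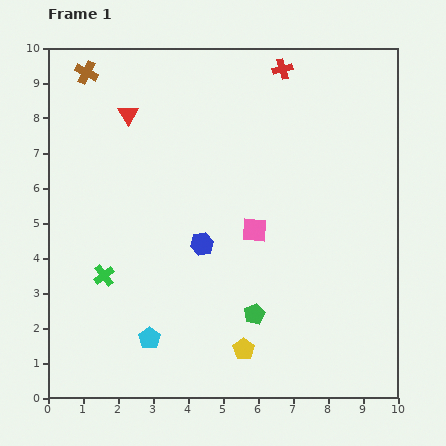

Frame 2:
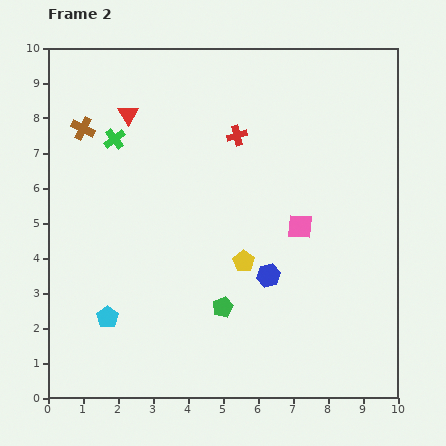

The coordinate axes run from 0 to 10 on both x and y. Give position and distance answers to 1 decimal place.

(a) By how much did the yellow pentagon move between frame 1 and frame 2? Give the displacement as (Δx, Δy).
(0.0, 2.5)

The yellow pentagon was at (5.6, 1.4) in frame 1 and (5.6, 3.9) in frame 2.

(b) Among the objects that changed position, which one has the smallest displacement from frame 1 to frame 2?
the green pentagon

(moved 0.9)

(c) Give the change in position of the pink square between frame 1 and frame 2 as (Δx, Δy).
(1.3, 0.1)

The pink square was at (5.9, 4.8) in frame 1 and (7.2, 4.9) in frame 2.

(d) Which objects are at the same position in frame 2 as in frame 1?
the red triangle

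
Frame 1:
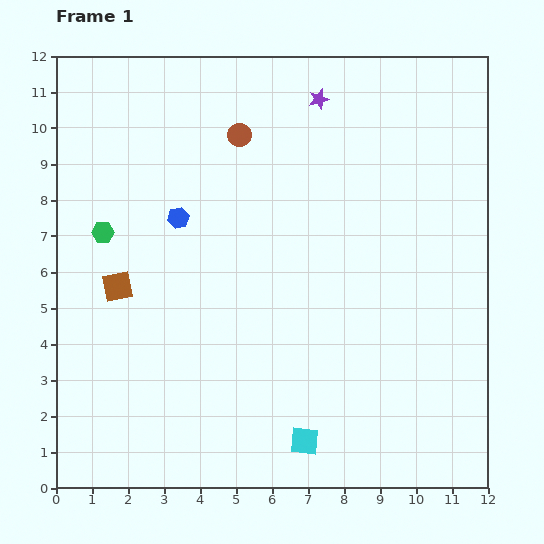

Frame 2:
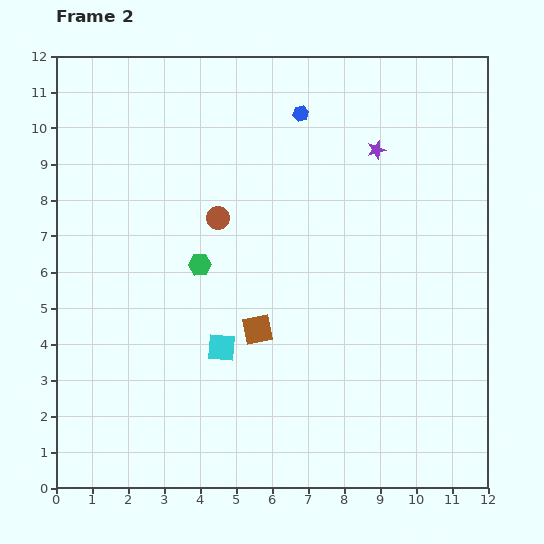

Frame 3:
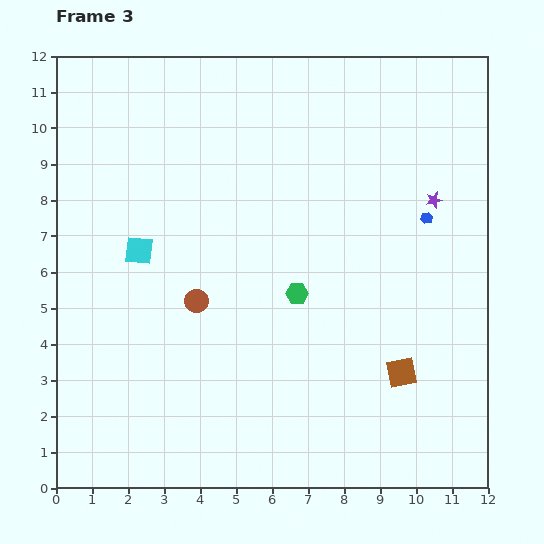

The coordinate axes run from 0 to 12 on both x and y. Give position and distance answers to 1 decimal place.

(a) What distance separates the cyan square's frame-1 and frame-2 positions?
3.5

The cyan square moved from (6.9, 1.3) to (4.6, 3.9), a distance of √(2.3² + 2.6²) ≈ 3.5.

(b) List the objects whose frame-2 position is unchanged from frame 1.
none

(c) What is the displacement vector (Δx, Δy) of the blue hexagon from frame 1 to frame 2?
(3.4, 2.9)

The blue hexagon was at (3.4, 7.5) in frame 1 and (6.8, 10.4) in frame 2.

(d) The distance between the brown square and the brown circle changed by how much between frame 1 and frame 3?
+0.6

Distance in frame 1: 5.4. Distance in frame 3: 6.0.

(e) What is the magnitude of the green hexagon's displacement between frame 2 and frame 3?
2.8

The green hexagon moved from (4.0, 6.2) to (6.7, 5.4), a distance of √(2.7² + 0.8²) ≈ 2.8.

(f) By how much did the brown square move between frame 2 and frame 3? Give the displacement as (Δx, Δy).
(4.0, -1.2)

The brown square was at (5.6, 4.4) in frame 2 and (9.6, 3.2) in frame 3.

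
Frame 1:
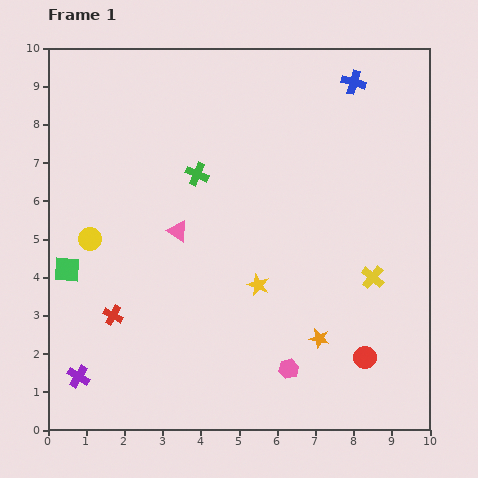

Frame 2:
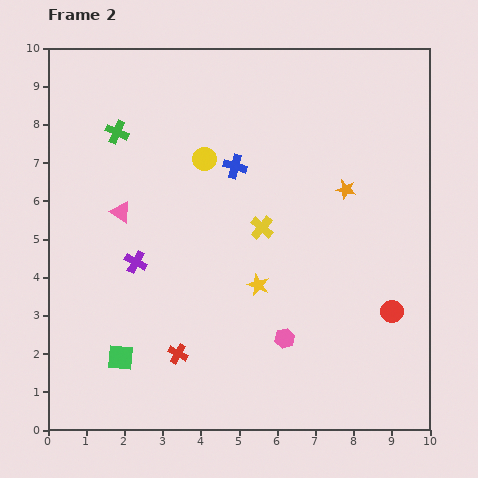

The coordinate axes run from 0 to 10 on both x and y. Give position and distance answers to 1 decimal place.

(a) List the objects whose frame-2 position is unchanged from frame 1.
the yellow star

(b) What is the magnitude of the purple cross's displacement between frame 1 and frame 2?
3.4

The purple cross moved from (0.8, 1.4) to (2.3, 4.4), a distance of √(1.5² + 3.0²) ≈ 3.4.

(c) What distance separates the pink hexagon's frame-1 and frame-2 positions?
0.8

The pink hexagon moved from (6.3, 1.6) to (6.2, 2.4), a distance of √(0.1² + 0.8²) ≈ 0.8.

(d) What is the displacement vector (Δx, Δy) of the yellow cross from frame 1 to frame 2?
(-2.9, 1.3)

The yellow cross was at (8.5, 4.0) in frame 1 and (5.6, 5.3) in frame 2.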